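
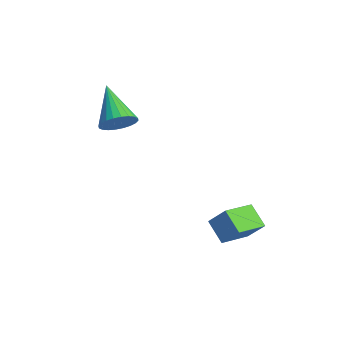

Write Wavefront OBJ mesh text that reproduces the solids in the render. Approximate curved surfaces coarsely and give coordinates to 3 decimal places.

v -3.173 0.019 2.526
v -2.785 -0.319 3.057
v -4.667 0.141 3.694
v -2.722 -0.043 3.109
v -2.728 0.244 3.072
v -2.801 0.496 2.952
v -2.931 0.675 2.767
v -3.098 0.755 2.545
v -3.277 0.722 2.32
v -3.439 0.583 2.127
v -3.562 0.357 1.994
v -3.625 0.08 1.943
v -3.619 -0.206 1.98
v -3.546 -0.458 2.1
v -3.416 -0.637 2.285
v -3.249 -0.717 2.506
v -3.07 -0.684 2.731
v -2.907 -0.545 2.924
v 0.72 2.346 -2.041
v -0.099 2.188 -1.371
v 0.279 3.565 -2.293
v -0.54 3.407 -1.622
v 1.32 2.733 -1.218
v 0.501 2.575 -0.547
v 0.879 3.952 -1.469
v 0.06 3.794 -0.799
f 2 1 4
f 2 4 3
f 4 1 5
f 4 5 3
f 5 1 6
f 5 6 3
f 6 1 7
f 6 7 3
f 7 1 8
f 7 8 3
f 8 1 9
f 8 9 3
f 9 1 10
f 9 10 3
f 10 1 11
f 10 11 3
f 11 1 12
f 11 12 3
f 12 1 13
f 12 13 3
f 13 1 14
f 13 14 3
f 14 1 15
f 14 15 3
f 15 1 16
f 15 16 3
f 16 1 17
f 16 17 3
f 17 1 18
f 17 18 3
f 18 1 2
f 18 2 3
f 20 22 19
f 23 20 19
f 19 22 21
f 21 23 19
f 20 26 22
f 24 20 23
f 24 26 20
f 22 26 21
f 25 23 21
f 21 26 25
f 25 24 23
f 26 24 25



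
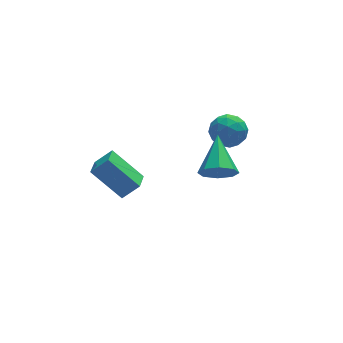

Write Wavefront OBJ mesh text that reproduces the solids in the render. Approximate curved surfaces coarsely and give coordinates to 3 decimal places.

v 1.248 0.429 0.815
v 1.774 0.515 0.377
v 1.652 1.771 1.565
v 1.329 0.744 0.207
v 0.837 0.788 0.393
v 0.586 0.622 0.826
v 0.722 0.342 1.253
v 1.167 0.113 1.423
v 1.659 0.069 1.237
v 1.91 0.236 0.804
v 1.671 2.817 0.777
v 2.195 3.149 0.422
v 2.445 2.091 1.238
v 2.969 2.423 0.883
v 2.632 2.756 1.418
v 2.155 3.206 1.134
v 2.485 2.034 0.526
v 2.008 2.484 0.242
v 2.699 2.666 0.267
v 2.789 3.112 0.818
v 1.851 2.128 0.842
v 1.941 2.574 1.393
v 1.866 3.047 0.559
v 2.774 2.193 1.101
v 2.577 2.389 1.416
v 2.885 2.584 1.207
v 1.841 3.08 0.977
v 2.15 3.275 0.769
v 2.406 3.044 1.354
v 2.49 1.965 0.891
v 2.799 2.16 0.683
v 1.755 2.656 0.453
v 2.063 2.851 0.244
v 2.234 2.196 0.306
v 2.469 2.958 0.259
v 2.924 2.531 0.53
v 2.64 2.303 0.321
v 2.359 2.567 0.153
v 2.523 3.22 0.583
v 2.977 2.793 0.854
v 2.78 2.989 1.169
v 2.499 3.253 1.001
v 2.818 2.936 0.492
v 1.663 2.447 0.806
v 2.117 2.02 1.077
v 2.141 1.987 0.659
v 1.86 2.251 0.491
v 1.716 2.709 1.13
v 2.171 2.282 1.401
v 2.281 2.673 1.507
v 2 2.937 1.339
v 1.822 2.304 1.168
v -2.634 2.269 0.255
v -2.04 2.162 0.84
v -2.3 2.976 0.045
v -1.706 2.87 0.63
v -1.754 1.55 -0.77
v -1.16 1.444 -0.185
v -1.42 2.258 -0.98
v -0.826 2.151 -0.395
f 2 1 4
f 2 4 3
f 4 1 5
f 4 5 3
f 5 1 6
f 5 6 3
f 6 1 7
f 6 7 3
f 7 1 8
f 7 8 3
f 8 1 9
f 8 9 3
f 9 1 10
f 9 10 3
f 10 1 2
f 10 2 3
f 11 48 27
f 48 22 51
f 27 51 16
f 48 51 27
f 11 27 23
f 27 16 28
f 23 28 12
f 27 28 23
f 11 23 32
f 23 12 33
f 32 33 18
f 23 33 32
f 11 32 44
f 32 18 47
f 44 47 21
f 32 47 44
f 11 44 48
f 44 21 52
f 48 52 22
f 44 52 48
f 12 28 39
f 28 16 42
f 39 42 20
f 28 42 39
f 16 51 29
f 51 22 50
f 29 50 15
f 51 50 29
f 22 52 49
f 52 21 45
f 49 45 13
f 52 45 49
f 21 47 46
f 47 18 34
f 46 34 17
f 47 34 46
f 18 33 38
f 33 12 35
f 38 35 19
f 33 35 38
f 14 40 26
f 40 20 41
f 26 41 15
f 40 41 26
f 14 26 24
f 26 15 25
f 24 25 13
f 26 25 24
f 14 24 31
f 24 13 30
f 31 30 17
f 24 30 31
f 14 31 36
f 31 17 37
f 36 37 19
f 31 37 36
f 14 36 40
f 36 19 43
f 40 43 20
f 36 43 40
f 15 41 29
f 41 20 42
f 29 42 16
f 41 42 29
f 13 25 49
f 25 15 50
f 49 50 22
f 25 50 49
f 17 30 46
f 30 13 45
f 46 45 21
f 30 45 46
f 19 37 38
f 37 17 34
f 38 34 18
f 37 34 38
f 20 43 39
f 43 19 35
f 39 35 12
f 43 35 39
f 54 56 53
f 57 54 53
f 53 56 55
f 55 57 53
f 54 60 56
f 58 54 57
f 58 60 54
f 56 60 55
f 59 57 55
f 55 60 59
f 59 58 57
f 60 58 59



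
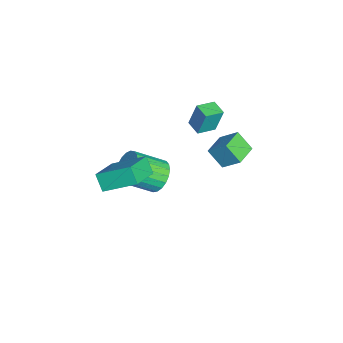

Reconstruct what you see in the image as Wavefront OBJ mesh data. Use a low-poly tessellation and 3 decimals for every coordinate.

v 2.584 -4.291 1.993
v 2.863 -2.635 2.924
v 1.07 -3.58 1.181
v 1.348 -1.924 2.112
v 3.152 -3.956 1.228
v 3.43 -2.3 2.159
v 1.637 -3.245 0.416
v 1.916 -1.589 1.347
v -1.921 -1.367 -3.251
v -1.186 -1.655 -3.817
v -0.965 -3.26 -2.714
v -1.699 -2.973 -2.149
v -0.996 -1.436 -3.536
v -0.775 -3.041 -2.434
v -0.965 -1.205 -3.207
v -0.744 -2.81 -2.104
v -1.1 -1.003 -2.885
v -0.879 -2.608 -1.782
v -1.376 -0.863 -2.627
v -1.155 -2.468 -1.524
v -1.747 -0.811 -2.476
v -1.526 -2.416 -1.373
v -2.147 -0.855 -2.46
v -1.926 -2.46 -1.357
v -2.509 -0.987 -2.58
v -2.288 -2.592 -1.477
v -2.768 -1.186 -2.817
v -2.547 -2.791 -1.714
v -2.881 -1.415 -3.129
v -2.66 -3.02 -2.026
v -2.828 -1.637 -3.461
v -2.607 -3.242 -2.359
v -2.618 -1.812 -3.758
v -2.397 -3.417 -2.655
v -2.288 -1.91 -3.967
v -2.067 -3.515 -2.864
v -1.893 -1.914 -4.052
v -1.672 -3.519 -2.949
v -1.504 -1.824 -3.999
v -1.283 -3.429 -2.896
v -0.605 0.097 2.747
v -0.639 0.485 4.101
v -1.163 0.959 2.485
v -1.197 1.347 3.84
v 0.117 0.533 2.64
v 0.083 0.921 3.995
v -0.441 1.395 2.379
v -0.475 1.783 3.733
v -1.567 1.07 -0.655
v -1.137 1.942 0.252
v -2.695 1.693 -0.719
v -2.265 2.565 0.187
v -1.115 1.795 -1.567
v -0.685 2.667 -0.661
v -2.243 2.418 -1.632
v -1.813 3.29 -0.725
f 2 4 1
f 5 2 1
f 1 4 3
f 3 5 1
f 2 8 4
f 6 2 5
f 6 8 2
f 4 8 3
f 7 5 3
f 3 8 7
f 7 6 5
f 8 6 7
f 10 9 13
f 10 13 11
f 11 13 14
f 11 14 12
f 13 9 15
f 13 15 14
f 14 15 16
f 14 16 12
f 15 9 17
f 15 17 16
f 16 17 18
f 16 18 12
f 17 9 19
f 17 19 18
f 18 19 20
f 18 20 12
f 19 9 21
f 19 21 20
f 20 21 22
f 20 22 12
f 21 9 23
f 21 23 22
f 22 23 24
f 22 24 12
f 23 9 25
f 23 25 24
f 24 25 26
f 24 26 12
f 25 9 27
f 25 27 26
f 26 27 28
f 26 28 12
f 27 9 29
f 27 29 28
f 28 29 30
f 28 30 12
f 29 9 31
f 29 31 30
f 30 31 32
f 30 32 12
f 31 9 33
f 31 33 32
f 32 33 34
f 32 34 12
f 33 9 35
f 33 35 34
f 34 35 36
f 34 36 12
f 35 9 37
f 35 37 36
f 36 37 38
f 36 38 12
f 37 9 39
f 37 39 38
f 38 39 40
f 38 40 12
f 39 9 10
f 39 10 40
f 40 10 11
f 40 11 12
f 42 44 41
f 45 42 41
f 41 44 43
f 43 45 41
f 42 48 44
f 46 42 45
f 46 48 42
f 44 48 43
f 47 45 43
f 43 48 47
f 47 46 45
f 48 46 47
f 50 52 49
f 53 50 49
f 49 52 51
f 51 53 49
f 50 56 52
f 54 50 53
f 54 56 50
f 52 56 51
f 55 53 51
f 51 56 55
f 55 54 53
f 56 54 55



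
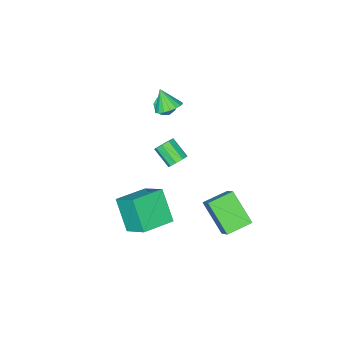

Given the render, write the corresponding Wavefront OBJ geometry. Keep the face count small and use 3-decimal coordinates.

v -1.549 -3.905 -0.123
v -1.103 -3.691 -0.544
v -1.271 -3.095 0.583
v -1.492 -3.491 -0.621
v -1.908 -3.484 -0.464
v -2.156 -3.675 -0.148
v -2.12 -3.973 0.18
v -1.817 -4.239 0.366
v -1.388 -4.349 0.323
v -1.035 -4.251 0.072
v -0.922 -3.991 -0.271
v -0.153 -2.035 1.831
v 0.59 -2.24 1.711
v -0.187 -2.765 2.869
v 0.619 -1.957 1.911
v 0.495 -1.69 2.094
v 0.243 -1.491 2.226
v -0.088 -1.4 2.279
v -0.432 -1.435 2.244
v -0.72 -1.588 2.126
v -0.896 -1.83 1.95
v -0.925 -2.113 1.751
v -0.801 -2.38 1.567
v -0.549 -2.579 1.436
v -0.218 -2.67 1.382
v 0.126 -2.635 1.418
v 0.414 -2.482 1.535
v -0.706 -1.926 -3.082
v -0.298 -1.628 -2.722
v -0.247 -2.696 -1.897
v -0.654 -2.994 -2.258
v -0.693 -1.547 -2.592
v -0.642 -2.615 -1.767
v -1.094 -1.643 -2.691
v -1.043 -2.71 -1.867
v -1.313 -1.871 -2.974
v -1.262 -2.939 -2.149
v -1.248 -2.125 -3.307
v -1.197 -3.193 -2.482
v -0.929 -2.286 -3.535
v -0.878 -3.354 -2.71
v -0.505 -2.279 -3.551
v -0.454 -3.346 -2.727
v -0.175 -2.106 -3.348
v -0.124 -3.174 -2.524
v -0.093 -1.849 -3.021
v -0.042 -2.917 -2.196
v -0.703 3.326 -4.372
v -0.779 1.79 -2.927
v -0.203 4.267 -3.345
v -0.279 2.731 -1.9
v 0.679 2.949 -4.7
v 0.603 1.413 -3.255
v 1.179 3.89 -3.673
v 1.103 2.354 -2.228
v 2.28 -1.178 -2.876
v 2.295 0.183 -1.874
v 2.586 0.016 -4.502
v 2.601 1.377 -3.499
v 4.119 -1.357 -2.661
v 4.134 0.004 -1.658
v 4.425 -0.163 -4.286
v 4.44 1.198 -3.284
f 2 1 4
f 2 4 3
f 4 1 5
f 4 5 3
f 5 1 6
f 5 6 3
f 6 1 7
f 6 7 3
f 7 1 8
f 7 8 3
f 8 1 9
f 8 9 3
f 9 1 10
f 9 10 3
f 10 1 11
f 10 11 3
f 11 1 2
f 11 2 3
f 13 12 15
f 13 15 14
f 15 12 16
f 15 16 14
f 16 12 17
f 16 17 14
f 17 12 18
f 17 18 14
f 18 12 19
f 18 19 14
f 19 12 20
f 19 20 14
f 20 12 21
f 20 21 14
f 21 12 22
f 21 22 14
f 22 12 23
f 22 23 14
f 23 12 24
f 23 24 14
f 24 12 25
f 24 25 14
f 25 12 26
f 25 26 14
f 26 12 27
f 26 27 14
f 27 12 13
f 27 13 14
f 29 28 32
f 29 32 30
f 30 32 33
f 30 33 31
f 32 28 34
f 32 34 33
f 33 34 35
f 33 35 31
f 34 28 36
f 34 36 35
f 35 36 37
f 35 37 31
f 36 28 38
f 36 38 37
f 37 38 39
f 37 39 31
f 38 28 40
f 38 40 39
f 39 40 41
f 39 41 31
f 40 28 42
f 40 42 41
f 41 42 43
f 41 43 31
f 42 28 44
f 42 44 43
f 43 44 45
f 43 45 31
f 44 28 46
f 44 46 45
f 45 46 47
f 45 47 31
f 46 28 29
f 46 29 47
f 47 29 30
f 47 30 31
f 49 51 48
f 52 49 48
f 48 51 50
f 50 52 48
f 49 55 51
f 53 49 52
f 53 55 49
f 51 55 50
f 54 52 50
f 50 55 54
f 54 53 52
f 55 53 54
f 57 59 56
f 60 57 56
f 56 59 58
f 58 60 56
f 57 63 59
f 61 57 60
f 61 63 57
f 59 63 58
f 62 60 58
f 58 63 62
f 62 61 60
f 63 61 62



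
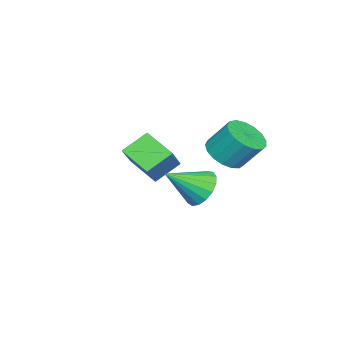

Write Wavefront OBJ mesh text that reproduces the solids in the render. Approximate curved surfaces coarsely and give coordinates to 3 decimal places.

v 2.839 0.195 2.04
v 3.492 0.066 1.294
v 3.881 -1.015 3.16
v 3.667 0.441 1.536
v 3.652 0.758 1.893
v 3.452 0.947 2.284
v 3.11 0.964 2.62
v 2.707 0.805 2.822
v 2.334 0.505 2.846
v 2.077 0.135 2.685
v 1.994 -0.221 2.376
v 2.105 -0.482 1.991
v 2.384 -0.588 1.617
v 2.768 -0.514 1.339
v 3.167 -0.278 1.223
v -2.231 -0.853 1.569
v -1.476 -0.222 1.15
v -1.573 0.785 2.492
v -2.329 0.153 2.911
v -1.913 -0.025 0.971
v -2.01 0.981 2.313
v -2.423 -0.018 0.929
v -2.521 0.989 2.27
v -2.89 -0.202 1.033
v -2.987 0.804 2.375
v -3.205 -0.535 1.26
v -3.303 0.471 2.602
v -3.298 -0.942 1.558
v -3.395 0.065 2.9
v -3.146 -1.328 1.859
v -3.243 -0.321 3.2
v -2.784 -1.605 2.093
v -2.882 -0.598 3.434
v -2.296 -1.71 2.207
v -2.394 -0.703 3.549
v -1.793 -1.619 2.175
v -1.891 -0.612 3.517
v -1.391 -1.352 2.004
v -1.488 -0.346 3.346
v -1.181 -0.971 1.734
v -1.278 0.035 3.076
v -1.211 -0.563 1.426
v -1.309 0.443 2.768
v -2.109 -2.947 0.554
v -2.651 -4.429 1.311
v -0.824 -2.758 1.843
v -1.366 -4.239 2.601
v -1.134 -3.741 -0.301
v -1.676 -5.222 0.457
v 0.151 -3.551 0.989
v -0.391 -5.033 1.746
f 2 1 4
f 2 4 3
f 4 1 5
f 4 5 3
f 5 1 6
f 5 6 3
f 6 1 7
f 6 7 3
f 7 1 8
f 7 8 3
f 8 1 9
f 8 9 3
f 9 1 10
f 9 10 3
f 10 1 11
f 10 11 3
f 11 1 12
f 11 12 3
f 12 1 13
f 12 13 3
f 13 1 14
f 13 14 3
f 14 1 15
f 14 15 3
f 15 1 2
f 15 2 3
f 17 16 20
f 17 20 18
f 18 20 21
f 18 21 19
f 20 16 22
f 20 22 21
f 21 22 23
f 21 23 19
f 22 16 24
f 22 24 23
f 23 24 25
f 23 25 19
f 24 16 26
f 24 26 25
f 25 26 27
f 25 27 19
f 26 16 28
f 26 28 27
f 27 28 29
f 27 29 19
f 28 16 30
f 28 30 29
f 29 30 31
f 29 31 19
f 30 16 32
f 30 32 31
f 31 32 33
f 31 33 19
f 32 16 34
f 32 34 33
f 33 34 35
f 33 35 19
f 34 16 36
f 34 36 35
f 35 36 37
f 35 37 19
f 36 16 38
f 36 38 37
f 37 38 39
f 37 39 19
f 38 16 40
f 38 40 39
f 39 40 41
f 39 41 19
f 40 16 42
f 40 42 41
f 41 42 43
f 41 43 19
f 42 16 17
f 42 17 43
f 43 17 18
f 43 18 19
f 45 47 44
f 48 45 44
f 44 47 46
f 46 48 44
f 45 51 47
f 49 45 48
f 49 51 45
f 47 51 46
f 50 48 46
f 46 51 50
f 50 49 48
f 51 49 50



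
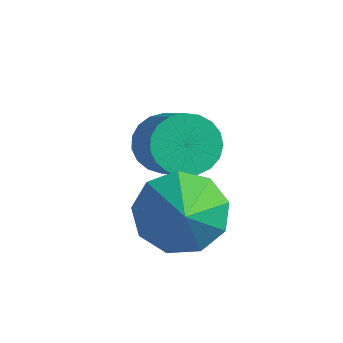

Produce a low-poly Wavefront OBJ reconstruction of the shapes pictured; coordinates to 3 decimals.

v 1.61 0.06 -2.687
v 2.268 0.901 -2.528
v 2.47 -0.8 -1.693
v 1.716 0.916 -2.037
v 1.115 0.531 -1.85
v 0.745 -0.075 -2.054
v 0.78 -0.618 -2.554
v 1.203 -0.844 -3.116
v 1.817 -0.647 -3.477
v 2.334 -0.119 -3.468
v 2.512 0.492 -3.093
v -0.581 2.092 -2.901
v -0.297 1.601 -3.521
v 0.965 0.838 -2.339
v 0.681 1.328 -1.719
v -0.095 1.884 -3.554
v 1.167 1.121 -2.372
v 0.023 2.203 -3.474
v 1.285 1.44 -2.292
v 0.037 2.502 -3.295
v 1.299 1.739 -2.113
v -0.057 2.731 -3.048
v 1.205 1.968 -1.866
v -0.241 2.849 -2.776
v 1.021 2.086 -1.593
v -0.483 2.836 -2.525
v 0.779 2.073 -1.343
v -0.743 2.694 -2.339
v 0.519 1.931 -1.157
v -0.975 2.448 -2.25
v 0.287 1.685 -1.068
v -1.138 2.141 -2.274
v 0.124 1.378 -1.092
v -1.205 1.825 -2.407
v 0.056 1.062 -1.225
v -1.165 1.554 -2.625
v 0.097 0.791 -1.442
v -1.023 1.377 -2.89
v 0.239 0.614 -1.708
v -0.805 1.324 -3.158
v 0.457 0.561 -1.975
v -0.548 1.403 -3.381
v 0.714 0.64 -2.199
f 2 1 4
f 2 4 3
f 4 1 5
f 4 5 3
f 5 1 6
f 5 6 3
f 6 1 7
f 6 7 3
f 7 1 8
f 7 8 3
f 8 1 9
f 8 9 3
f 9 1 10
f 9 10 3
f 10 1 11
f 10 11 3
f 11 1 2
f 11 2 3
f 13 12 16
f 13 16 14
f 14 16 17
f 14 17 15
f 16 12 18
f 16 18 17
f 17 18 19
f 17 19 15
f 18 12 20
f 18 20 19
f 19 20 21
f 19 21 15
f 20 12 22
f 20 22 21
f 21 22 23
f 21 23 15
f 22 12 24
f 22 24 23
f 23 24 25
f 23 25 15
f 24 12 26
f 24 26 25
f 25 26 27
f 25 27 15
f 26 12 28
f 26 28 27
f 27 28 29
f 27 29 15
f 28 12 30
f 28 30 29
f 29 30 31
f 29 31 15
f 30 12 32
f 30 32 31
f 31 32 33
f 31 33 15
f 32 12 34
f 32 34 33
f 33 34 35
f 33 35 15
f 34 12 36
f 34 36 35
f 35 36 37
f 35 37 15
f 36 12 38
f 36 38 37
f 37 38 39
f 37 39 15
f 38 12 40
f 38 40 39
f 39 40 41
f 39 41 15
f 40 12 42
f 40 42 41
f 41 42 43
f 41 43 15
f 42 12 13
f 42 13 43
f 43 13 14
f 43 14 15



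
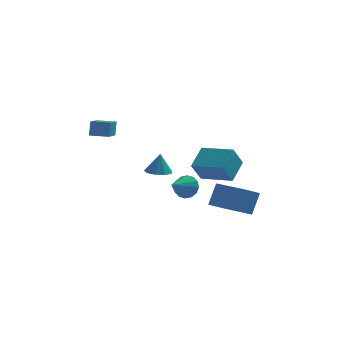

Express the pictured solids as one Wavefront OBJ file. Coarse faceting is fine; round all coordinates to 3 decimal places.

v -0.878 0.74 -1.019
v -0.474 0.062 -0.976
v -0.782 0.88 0.279
v -0.134 0.476 -1.046
v -0.142 1.014 -1.103
v -0.494 1.423 -1.122
v -1.026 1.512 -1.092
v -1.489 1.24 -1.029
v -1.666 0.734 -0.961
v -1.474 0.231 -0.92
v -1.003 -0.035 -0.927
v 3.441 -1.427 -2.961
v 3.847 -0.802 -1.614
v 1.887 0.029 -3.17
v 2.293 0.655 -1.822
v 4.267 -0.635 -3.578
v 4.673 -0.009 -2.23
v 2.713 0.822 -3.786
v 3.119 1.447 -2.439
v 2.739 -3.001 0.856
v 3.249 -1.784 1.726
v 1.032 -2.11 0.614
v 1.543 -0.894 1.484
v 3.237 -2.366 -0.324
v 3.748 -1.15 0.546
v 1.531 -1.476 -0.566
v 2.041 -0.259 0.304
v 0.663 0.38 -1.998
v 1.053 0.5 -1.298
v -0.083 -0.78 -1.382
v 0.707 0.736 -1.272
v 0.35 0.877 -1.44
v 0.077 0.884 -1.758
v -0.04 0.757 -2.14
v 0.032 0.528 -2.484
v 0.273 0.259 -2.697
v 0.619 0.023 -2.724
v 0.976 -0.118 -2.555
v 1.25 -0.125 -2.237
v 1.366 0.003 -1.855
v 1.294 0.232 -1.512
v -4.346 -2.29 2.818
v -4.286 -2.001 3.721
v -4.199 -0.326 2.179
v -4.139 -0.037 3.082
v -3.281 -2.383 2.778
v -3.221 -2.094 3.681
v -3.134 -0.419 2.139
v -3.074 -0.13 3.042
f 2 1 4
f 2 4 3
f 4 1 5
f 4 5 3
f 5 1 6
f 5 6 3
f 6 1 7
f 6 7 3
f 7 1 8
f 7 8 3
f 8 1 9
f 8 9 3
f 9 1 10
f 9 10 3
f 10 1 11
f 10 11 3
f 11 1 2
f 11 2 3
f 13 15 12
f 16 13 12
f 12 15 14
f 14 16 12
f 13 19 15
f 17 13 16
f 17 19 13
f 15 19 14
f 18 16 14
f 14 19 18
f 18 17 16
f 19 17 18
f 21 23 20
f 24 21 20
f 20 23 22
f 22 24 20
f 21 27 23
f 25 21 24
f 25 27 21
f 23 27 22
f 26 24 22
f 22 27 26
f 26 25 24
f 27 25 26
f 29 28 31
f 29 31 30
f 31 28 32
f 31 32 30
f 32 28 33
f 32 33 30
f 33 28 34
f 33 34 30
f 34 28 35
f 34 35 30
f 35 28 36
f 35 36 30
f 36 28 37
f 36 37 30
f 37 28 38
f 37 38 30
f 38 28 39
f 38 39 30
f 39 28 40
f 39 40 30
f 40 28 41
f 40 41 30
f 41 28 29
f 41 29 30
f 43 45 42
f 46 43 42
f 42 45 44
f 44 46 42
f 43 49 45
f 47 43 46
f 47 49 43
f 45 49 44
f 48 46 44
f 44 49 48
f 48 47 46
f 49 47 48



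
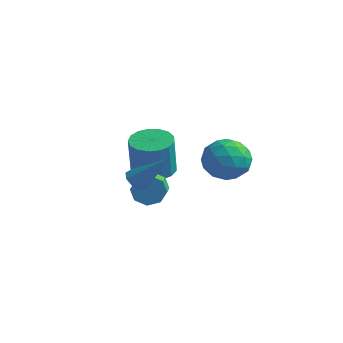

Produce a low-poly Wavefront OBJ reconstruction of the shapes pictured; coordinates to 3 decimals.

v 0.353 -0.955 -2.622
v 0.95 -0.933 -3.184
v 1.524 -2.103 -2.619
v 0.927 -2.125 -2.058
v 1.096 -0.611 -2.665
v 1.67 -1.781 -2.1
v 0.807 -0.491 -2.121
v 1.381 -1.661 -1.557
v 0.252 -0.642 -1.871
v 0.825 -1.812 -1.307
v -0.244 -0.977 -2.061
v 0.33 -2.147 -1.496
v -0.39 -1.299 -2.58
v 0.184 -2.469 -2.015
v -0.101 -1.419 -3.123
v 0.473 -2.589 -2.559
v 0.455 -1.268 -3.373
v 1.028 -2.438 -2.809
v -1.532 2.471 -3.892
v -0.679 1.798 -3.984
v -0.655 1.537 -1.861
v -1.508 2.209 -1.768
v -0.462 2.269 -3.929
v -0.437 2.007 -1.805
v -0.489 2.786 -3.865
v -0.465 2.524 -1.741
v -0.755 3.231 -3.807
v -0.731 2.969 -1.683
v -1.2 3.501 -3.769
v -1.175 3.24 -1.645
v -1.72 3.536 -3.759
v -1.696 3.275 -1.635
v -2.197 3.327 -3.779
v -2.173 3.065 -1.655
v -2.522 2.921 -3.825
v -2.498 2.66 -1.701
v -2.621 2.412 -3.887
v -2.596 2.151 -1.763
v -2.469 1.917 -3.949
v -2.445 1.656 -1.826
v -2.103 1.549 -3.999
v -2.079 1.287 -1.875
v -1.607 1.391 -4.024
v -1.582 1.13 -1.9
v -1.093 1.481 -4.019
v -1.068 1.22 -1.895
v 4.313 0.318 -1.042
v 4.883 -0.385 -0.256
v 2.637 -0.015 -0.124
v 3.207 -0.718 0.662
v 3.402 0.465 0.664
v 4.438 0.671 0.096
v 3.082 -1.071 -0.476
v 4.118 -0.865 -1.044
v 4.122 -1.243 0.093
v 4.32 -0.294 0.798
v 3.2 -0.106 -1.178
v 3.398 0.843 -0.473
v 4.745 -0.004 -0.73
v 2.775 -0.396 0.35
v 2.89 0.3 0.351
v 3.225 -0.113 0.813
v 4.483 0.616 -0.523
v 4.819 0.203 -0.061
v 3.948 0.703 0.48
v 2.701 -0.603 -0.319
v 3.037 -1.016 0.143
v 4.295 -0.287 -1.193
v 4.63 -0.7 -0.731
v 3.572 -1.103 -0.86
v 4.633 -0.922 -0.062
v 3.648 -1.117 0.477
v 3.575 -1.325 -0.192
v 4.183 -1.204 -0.526
v 4.749 -0.364 0.352
v 3.765 -0.56 0.892
v 3.879 0.136 0.893
v 4.488 0.256 0.559
v 4.302 -0.868 0.557
v 3.755 0.16 -1.272
v 2.771 -0.036 -0.732
v 3.032 -0.656 -0.939
v 3.641 -0.536 -1.273
v 3.872 0.717 -0.857
v 2.887 0.522 -0.318
v 3.337 0.804 0.146
v 3.945 0.925 -0.188
v 3.218 0.468 -0.937
v 0.874 -3.027 -0.897
v 1.372 -3.064 -1.314
v 2.226 -2.593 0.677
v 1.218 -2.647 -1.297
v 0.904 -2.408 -1.093
v 0.575 -2.458 -0.798
v 0.387 -2.775 -0.549
v 0.427 -3.21 -0.463
v 0.676 -3.559 -0.58
v 1.018 -3.659 -0.846
v 1.293 -3.464 -1.136
f 2 1 5
f 2 5 3
f 3 5 6
f 3 6 4
f 5 1 7
f 5 7 6
f 6 7 8
f 6 8 4
f 7 1 9
f 7 9 8
f 8 9 10
f 8 10 4
f 9 1 11
f 9 11 10
f 10 11 12
f 10 12 4
f 11 1 13
f 11 13 12
f 12 13 14
f 12 14 4
f 13 1 15
f 13 15 14
f 14 15 16
f 14 16 4
f 15 1 17
f 15 17 16
f 16 17 18
f 16 18 4
f 17 1 2
f 17 2 18
f 18 2 3
f 18 3 4
f 20 19 23
f 20 23 21
f 21 23 24
f 21 24 22
f 23 19 25
f 23 25 24
f 24 25 26
f 24 26 22
f 25 19 27
f 25 27 26
f 26 27 28
f 26 28 22
f 27 19 29
f 27 29 28
f 28 29 30
f 28 30 22
f 29 19 31
f 29 31 30
f 30 31 32
f 30 32 22
f 31 19 33
f 31 33 32
f 32 33 34
f 32 34 22
f 33 19 35
f 33 35 34
f 34 35 36
f 34 36 22
f 35 19 37
f 35 37 36
f 36 37 38
f 36 38 22
f 37 19 39
f 37 39 38
f 38 39 40
f 38 40 22
f 39 19 41
f 39 41 40
f 40 41 42
f 40 42 22
f 41 19 43
f 41 43 42
f 42 43 44
f 42 44 22
f 43 19 45
f 43 45 44
f 44 45 46
f 44 46 22
f 45 19 20
f 45 20 46
f 46 20 21
f 46 21 22
f 47 84 63
f 84 58 87
f 63 87 52
f 84 87 63
f 47 63 59
f 63 52 64
f 59 64 48
f 63 64 59
f 47 59 68
f 59 48 69
f 68 69 54
f 59 69 68
f 47 68 80
f 68 54 83
f 80 83 57
f 68 83 80
f 47 80 84
f 80 57 88
f 84 88 58
f 80 88 84
f 48 64 75
f 64 52 78
f 75 78 56
f 64 78 75
f 52 87 65
f 87 58 86
f 65 86 51
f 87 86 65
f 58 88 85
f 88 57 81
f 85 81 49
f 88 81 85
f 57 83 82
f 83 54 70
f 82 70 53
f 83 70 82
f 54 69 74
f 69 48 71
f 74 71 55
f 69 71 74
f 50 76 62
f 76 56 77
f 62 77 51
f 76 77 62
f 50 62 60
f 62 51 61
f 60 61 49
f 62 61 60
f 50 60 67
f 60 49 66
f 67 66 53
f 60 66 67
f 50 67 72
f 67 53 73
f 72 73 55
f 67 73 72
f 50 72 76
f 72 55 79
f 76 79 56
f 72 79 76
f 51 77 65
f 77 56 78
f 65 78 52
f 77 78 65
f 49 61 85
f 61 51 86
f 85 86 58
f 61 86 85
f 53 66 82
f 66 49 81
f 82 81 57
f 66 81 82
f 55 73 74
f 73 53 70
f 74 70 54
f 73 70 74
f 56 79 75
f 79 55 71
f 75 71 48
f 79 71 75
f 90 89 92
f 90 92 91
f 92 89 93
f 92 93 91
f 93 89 94
f 93 94 91
f 94 89 95
f 94 95 91
f 95 89 96
f 95 96 91
f 96 89 97
f 96 97 91
f 97 89 98
f 97 98 91
f 98 89 99
f 98 99 91
f 99 89 90
f 99 90 91



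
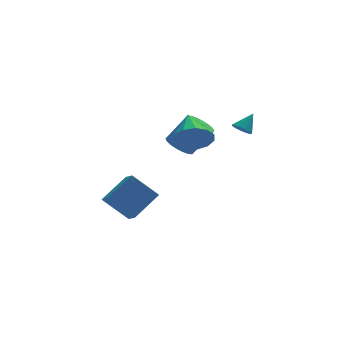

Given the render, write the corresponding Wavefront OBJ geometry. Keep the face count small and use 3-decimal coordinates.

v 2.239 -0.404 2.981
v 2.678 -0.445 2.636
v 2.921 0.004 3.799
v 2.558 -0.157 2.592
v 2.336 0.053 2.672
v 2.084 0.118 2.85
v 1.881 0.017 3.07
v 1.792 -0.217 3.261
v 1.844 -0.511 3.363
v 2.023 -0.771 3.344
v 2.27 -0.914 3.21
v 2.507 -0.895 3.003
v 2.659 -0.721 2.789
v -0.079 0.087 2.347
v 0.521 -0.395 3.133
v 0.119 1.813 3.253
v 0.92 -0.211 2.696
v 1.002 0.067 2.148
v 0.741 0.351 1.663
v 0.219 0.551 1.396
v -0.398 0.604 1.43
v -0.913 0.493 1.756
v -1.164 0.252 2.269
v -1.07 -0.041 2.807
v -0.662 -0.293 3.199
v -0.069 -0.425 3.321
v -3.713 3 -2.713
v -2.272 3.79 -1.644
v -3.822 3.938 -3.259
v -2.381 4.727 -2.19
v -2.459 2.413 -3.97
v -1.018 3.202 -2.901
v -2.568 3.35 -4.516
v -1.127 4.14 -3.447
v 0.213 3.844 0.169
v 0.734 3.297 -0.243
v 1.788 3.169 1.26
v 1.267 3.716 1.671
v 0.888 3.638 -0.322
v 1.942 3.51 1.18
v 0.909 4.019 -0.305
v 1.963 3.892 1.198
v 0.792 4.366 -0.193
v 1.846 4.239 1.309
v 0.56 4.61 -0.01
v 1.614 4.482 1.493
v 0.26 4.701 0.208
v 1.314 4.574 1.711
v -0.05 4.623 0.419
v 1.004 4.496 1.922
v -0.308 4.391 0.58
v 0.746 4.263 2.083
v -0.462 4.05 0.66
v 0.592 3.922 2.162
v -0.483 3.668 0.642
v 0.571 3.541 2.145
v -0.366 3.321 0.531
v 0.688 3.194 2.033
v -0.134 3.078 0.347
v 0.92 2.95 1.85
v 0.166 2.986 0.129
v 1.22 2.859 1.632
v 0.476 3.064 -0.082
v 1.53 2.937 1.421
f 2 1 4
f 2 4 3
f 4 1 5
f 4 5 3
f 5 1 6
f 5 6 3
f 6 1 7
f 6 7 3
f 7 1 8
f 7 8 3
f 8 1 9
f 8 9 3
f 9 1 10
f 9 10 3
f 10 1 11
f 10 11 3
f 11 1 12
f 11 12 3
f 12 1 13
f 12 13 3
f 13 1 2
f 13 2 3
f 15 14 17
f 15 17 16
f 17 14 18
f 17 18 16
f 18 14 19
f 18 19 16
f 19 14 20
f 19 20 16
f 20 14 21
f 20 21 16
f 21 14 22
f 21 22 16
f 22 14 23
f 22 23 16
f 23 14 24
f 23 24 16
f 24 14 25
f 24 25 16
f 25 14 26
f 25 26 16
f 26 14 15
f 26 15 16
f 28 30 27
f 31 28 27
f 27 30 29
f 29 31 27
f 28 34 30
f 32 28 31
f 32 34 28
f 30 34 29
f 33 31 29
f 29 34 33
f 33 32 31
f 34 32 33
f 36 35 39
f 36 39 37
f 37 39 40
f 37 40 38
f 39 35 41
f 39 41 40
f 40 41 42
f 40 42 38
f 41 35 43
f 41 43 42
f 42 43 44
f 42 44 38
f 43 35 45
f 43 45 44
f 44 45 46
f 44 46 38
f 45 35 47
f 45 47 46
f 46 47 48
f 46 48 38
f 47 35 49
f 47 49 48
f 48 49 50
f 48 50 38
f 49 35 51
f 49 51 50
f 50 51 52
f 50 52 38
f 51 35 53
f 51 53 52
f 52 53 54
f 52 54 38
f 53 35 55
f 53 55 54
f 54 55 56
f 54 56 38
f 55 35 57
f 55 57 56
f 56 57 58
f 56 58 38
f 57 35 59
f 57 59 58
f 58 59 60
f 58 60 38
f 59 35 61
f 59 61 60
f 60 61 62
f 60 62 38
f 61 35 63
f 61 63 62
f 62 63 64
f 62 64 38
f 63 35 36
f 63 36 64
f 64 36 37
f 64 37 38



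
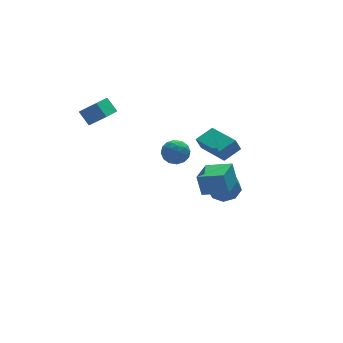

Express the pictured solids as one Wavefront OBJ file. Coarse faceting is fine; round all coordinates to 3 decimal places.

v -3.997 2.734 1.919
v -4.338 3.354 2.681
v -3.05 3.733 1.531
v -3.392 4.353 2.293
v -3.168 2.247 2.687
v -3.51 2.867 3.449
v -2.222 3.246 2.299
v -2.563 3.866 3.061
v -0.106 -3.714 -0.296
v -0.265 -3.379 0.887
v 0.932 -2.377 -0.536
v 0.773 -2.041 0.647
v 1.047 -4.539 0.093
v 0.888 -4.203 1.276
v 2.085 -3.201 -0.147
v 1.926 -2.866 1.036
v -0.219 1.027 0.726
v 0.236 1.369 0.107
v -0.016 -0.209 0.193
v 0.439 0.133 -0.426
v 0.736 0.129 0.361
v 0.61 0.892 0.691
v -0.39 0.268 -0.391
v -0.516 1.031 -0.061
v 0.13 0.9 -0.583
v 0.826 0.814 -0.119
v -0.606 0.346 0.419
v 0.09 0.26 0.883
v -0.009 1.306 0.463
v 0.229 -0.146 -0.163
v 0.404 -0.149 0.299
v 0.671 0.052 -0.065
v 0.211 1.026 0.806
v 0.478 1.227 0.443
v 0.772 0.498 0.592
v -0.258 -0.067 -0.143
v 0.009 0.134 -0.506
v -0.451 1.108 0.365
v -0.184 1.309 0.001
v -0.552 0.662 -0.292
v 0.196 1.232 -0.306
v 0.316 0.505 -0.62
v -0.172 0.584 -0.599
v -0.246 1.033 -0.405
v 0.605 1.181 -0.033
v 0.725 0.455 -0.346
v 0.899 0.452 0.116
v 0.825 0.901 0.31
v 0.543 0.905 -0.439
v -0.505 0.705 0.646
v -0.385 -0.021 0.333
v -0.605 0.259 -0.01
v -0.679 0.708 0.184
v -0.096 0.655 0.92
v 0.024 -0.072 0.606
v 0.466 0.127 0.705
v 0.392 0.576 0.899
v -0.323 0.255 0.739
v 2.099 -1.376 0.246
v 1.775 -1.388 1.009
v 1.608 0.668 0.068
v 1.283 0.656 0.832
v 3.177 -1.076 0.708
v 2.852 -1.088 1.472
v 2.685 0.968 0.531
v 2.361 0.956 1.294
v 3.269 1.164 -4.115
v 4.007 0.636 -3.965
v 3.589 0.328 -2.995
v 2.851 0.856 -3.145
v 4.09 1.291 -3.72
v 3.672 0.983 -2.751
v 3.692 1.872 -3.707
v 3.274 1.563 -2.737
v 3.046 2.038 -3.933
v 2.628 1.73 -2.963
v 2.531 1.692 -4.265
v 2.113 1.384 -3.295
v 2.448 1.037 -4.509
v 2.03 0.729 -3.54
v 2.846 0.457 -4.523
v 2.428 0.148 -3.553
v 3.492 0.29 -4.297
v 3.074 -0.018 -3.327
f 2 4 1
f 5 2 1
f 1 4 3
f 3 5 1
f 2 8 4
f 6 2 5
f 6 8 2
f 4 8 3
f 7 5 3
f 3 8 7
f 7 6 5
f 8 6 7
f 10 12 9
f 13 10 9
f 9 12 11
f 11 13 9
f 10 16 12
f 14 10 13
f 14 16 10
f 12 16 11
f 15 13 11
f 11 16 15
f 15 14 13
f 16 14 15
f 17 54 33
f 54 28 57
f 33 57 22
f 54 57 33
f 17 33 29
f 33 22 34
f 29 34 18
f 33 34 29
f 17 29 38
f 29 18 39
f 38 39 24
f 29 39 38
f 17 38 50
f 38 24 53
f 50 53 27
f 38 53 50
f 17 50 54
f 50 27 58
f 54 58 28
f 50 58 54
f 18 34 45
f 34 22 48
f 45 48 26
f 34 48 45
f 22 57 35
f 57 28 56
f 35 56 21
f 57 56 35
f 28 58 55
f 58 27 51
f 55 51 19
f 58 51 55
f 27 53 52
f 53 24 40
f 52 40 23
f 53 40 52
f 24 39 44
f 39 18 41
f 44 41 25
f 39 41 44
f 20 46 32
f 46 26 47
f 32 47 21
f 46 47 32
f 20 32 30
f 32 21 31
f 30 31 19
f 32 31 30
f 20 30 37
f 30 19 36
f 37 36 23
f 30 36 37
f 20 37 42
f 37 23 43
f 42 43 25
f 37 43 42
f 20 42 46
f 42 25 49
f 46 49 26
f 42 49 46
f 21 47 35
f 47 26 48
f 35 48 22
f 47 48 35
f 19 31 55
f 31 21 56
f 55 56 28
f 31 56 55
f 23 36 52
f 36 19 51
f 52 51 27
f 36 51 52
f 25 43 44
f 43 23 40
f 44 40 24
f 43 40 44
f 26 49 45
f 49 25 41
f 45 41 18
f 49 41 45
f 60 62 59
f 63 60 59
f 59 62 61
f 61 63 59
f 60 66 62
f 64 60 63
f 64 66 60
f 62 66 61
f 65 63 61
f 61 66 65
f 65 64 63
f 66 64 65
f 68 67 71
f 68 71 69
f 69 71 72
f 69 72 70
f 71 67 73
f 71 73 72
f 72 73 74
f 72 74 70
f 73 67 75
f 73 75 74
f 74 75 76
f 74 76 70
f 75 67 77
f 75 77 76
f 76 77 78
f 76 78 70
f 77 67 79
f 77 79 78
f 78 79 80
f 78 80 70
f 79 67 81
f 79 81 80
f 80 81 82
f 80 82 70
f 81 67 83
f 81 83 82
f 82 83 84
f 82 84 70
f 83 67 68
f 83 68 84
f 84 68 69
f 84 69 70



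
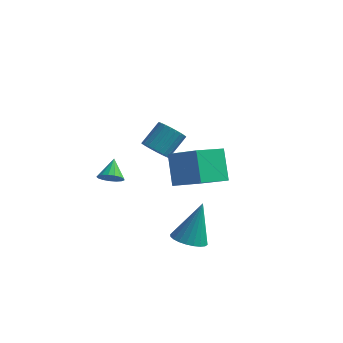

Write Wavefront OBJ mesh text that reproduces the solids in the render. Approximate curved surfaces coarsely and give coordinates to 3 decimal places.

v 1.405 -1.867 -3.051
v 2.224 -1.74 -3.237
v 1.715 -1.053 -1.129
v 2.09 -1.454 -3.337
v 1.851 -1.23 -3.393
v 1.545 -1.104 -3.397
v 1.217 -1.093 -3.348
v 0.918 -1.201 -3.254
v 0.693 -1.41 -3.129
v 0.576 -1.689 -2.993
v 0.585 -1.994 -2.864
v 0.719 -2.281 -2.765
v 0.958 -2.504 -2.709
v 1.265 -2.631 -2.705
v 1.593 -2.641 -2.753
v 1.892 -2.533 -2.847
v 2.117 -2.324 -2.972
v 2.234 -2.046 -3.109
v 0.258 -0.991 -0.431
v -0.323 -0.131 0.928
v 1.004 0.337 -0.953
v 0.424 1.197 0.406
v 1.796 -1.477 0.534
v 1.216 -0.617 1.893
v 2.543 -0.149 0.012
v 1.962 0.711 1.371
v -2.847 -0.68 -1.007
v -2.297 -0.416 -1.164
v -3.053 0.16 -0.313
v -2.492 -0.3 -1.362
v -2.768 -0.271 -1.48
v -3.062 -0.335 -1.489
v -3.307 -0.479 -1.387
v -3.447 -0.669 -1.199
v -3.449 -0.861 -0.967
v -3.313 -1.012 -0.744
v -3.07 -1.087 -0.582
v -2.776 -1.069 -0.517
v -2.499 -0.961 -0.564
v -2.301 -0.79 -0.713
v -2.228 -0.593 -0.93
v -2.426 3.278 -1.579
v -2.036 3.634 -2.139
v -1.605 4.638 -1.202
v -1.994 4.282 -0.641
v -2.304 3.768 -2.16
v -1.873 4.773 -1.223
v -2.591 3.827 -2.092
v -2.16 4.832 -1.155
v -2.852 3.803 -1.946
v -2.421 4.808 -1.008
v -3.049 3.699 -1.744
v -2.618 4.704 -0.806
v -3.15 3.531 -1.516
v -2.719 4.535 -0.579
v -3.141 3.324 -1.299
v -2.71 4.328 -0.361
v -3.024 3.11 -1.124
v -2.592 4.115 -0.186
v -2.815 2.922 -1.018
v -2.384 3.926 -0.081
v -2.547 2.787 -0.997
v -2.116 3.792 -0.06
v -2.26 2.728 -1.065
v -1.829 3.733 -0.128
v -1.999 2.752 -1.212
v -1.568 3.757 -0.274
v -1.802 2.856 -1.414
v -1.371 3.861 -0.476
v -1.701 3.025 -1.641
v -1.27 4.029 -0.704
v -1.71 3.232 -1.859
v -1.279 4.236 -0.921
v -1.828 3.445 -2.034
v -1.396 4.45 -1.096
f 2 1 4
f 2 4 3
f 4 1 5
f 4 5 3
f 5 1 6
f 5 6 3
f 6 1 7
f 6 7 3
f 7 1 8
f 7 8 3
f 8 1 9
f 8 9 3
f 9 1 10
f 9 10 3
f 10 1 11
f 10 11 3
f 11 1 12
f 11 12 3
f 12 1 13
f 12 13 3
f 13 1 14
f 13 14 3
f 14 1 15
f 14 15 3
f 15 1 16
f 15 16 3
f 16 1 17
f 16 17 3
f 17 1 18
f 17 18 3
f 18 1 2
f 18 2 3
f 20 22 19
f 23 20 19
f 19 22 21
f 21 23 19
f 20 26 22
f 24 20 23
f 24 26 20
f 22 26 21
f 25 23 21
f 21 26 25
f 25 24 23
f 26 24 25
f 28 27 30
f 28 30 29
f 30 27 31
f 30 31 29
f 31 27 32
f 31 32 29
f 32 27 33
f 32 33 29
f 33 27 34
f 33 34 29
f 34 27 35
f 34 35 29
f 35 27 36
f 35 36 29
f 36 27 37
f 36 37 29
f 37 27 38
f 37 38 29
f 38 27 39
f 38 39 29
f 39 27 40
f 39 40 29
f 40 27 41
f 40 41 29
f 41 27 28
f 41 28 29
f 43 42 46
f 43 46 44
f 44 46 47
f 44 47 45
f 46 42 48
f 46 48 47
f 47 48 49
f 47 49 45
f 48 42 50
f 48 50 49
f 49 50 51
f 49 51 45
f 50 42 52
f 50 52 51
f 51 52 53
f 51 53 45
f 52 42 54
f 52 54 53
f 53 54 55
f 53 55 45
f 54 42 56
f 54 56 55
f 55 56 57
f 55 57 45
f 56 42 58
f 56 58 57
f 57 58 59
f 57 59 45
f 58 42 60
f 58 60 59
f 59 60 61
f 59 61 45
f 60 42 62
f 60 62 61
f 61 62 63
f 61 63 45
f 62 42 64
f 62 64 63
f 63 64 65
f 63 65 45
f 64 42 66
f 64 66 65
f 65 66 67
f 65 67 45
f 66 42 68
f 66 68 67
f 67 68 69
f 67 69 45
f 68 42 70
f 68 70 69
f 69 70 71
f 69 71 45
f 70 42 72
f 70 72 71
f 71 72 73
f 71 73 45
f 72 42 74
f 72 74 73
f 73 74 75
f 73 75 45
f 74 42 43
f 74 43 75
f 75 43 44
f 75 44 45



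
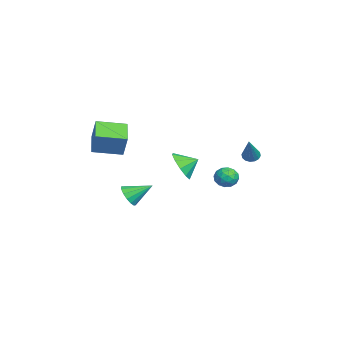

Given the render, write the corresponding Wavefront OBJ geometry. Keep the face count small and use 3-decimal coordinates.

v 0.065 -4.542 3.634
v 0.567 -4.288 4.949
v -0.091 -2.88 3.372
v 0.41 -2.626 4.687
v 1.51 -4.494 3.073
v 2.011 -4.24 4.388
v 1.353 -2.832 2.811
v 1.855 -2.578 4.126
v -1.855 -2.671 -1.605
v -1.086 -2.742 -1.497
v -1.845 -1.349 -0.815
v -1.125 -2.535 -1.842
v -1.359 -2.365 -2.123
v -1.726 -2.277 -2.266
v -2.128 -2.294 -2.231
v -2.457 -2.412 -2.029
v -2.625 -2.6 -1.713
v -2.586 -2.806 -1.368
v -2.352 -2.977 -1.087
v -1.985 -3.065 -0.945
v -1.583 -3.048 -0.979
v -1.254 -2.929 -1.181
v 0.374 3.922 2.392
v 0.746 3.85 2.051
v 1.726 3.738 3.908
v 0.739 4.111 2.089
v 0.633 4.321 2.209
v 0.458 4.425 2.377
v 0.261 4.394 2.55
v 0.094 4.236 2.68
v 0.002 3.994 2.733
v 0.009 3.733 2.694
v 0.114 3.523 2.575
v 0.289 3.419 2.406
v 0.487 3.45 2.234
v 0.654 3.608 2.104
v -1.727 2.88 -0.463
v -1.343 3.36 -0.059
v -1.257 1.98 0.159
v -0.873 2.46 0.563
v -1.605 2.426 0.631
v -1.895 2.982 0.246
v -0.705 2.358 -0.146
v -0.995 2.914 -0.531
v -0.711 3.038 0.137
v -1.267 3.079 0.617
v -1.333 2.261 -0.517
v -1.889 2.302 -0.037
v -1.576 3.199 -0.316
v -1.024 2.141 0.416
v -1.454 2.121 0.456
v -1.228 2.403 0.693
v -1.901 2.976 -0.137
v -1.675 3.259 0.101
v -1.829 2.71 0.506
v -0.925 2.081 -0.001
v -0.699 2.364 0.237
v -1.372 2.937 -0.593
v -1.146 3.219 -0.356
v -0.771 2.63 -0.406
v -0.979 3.292 0.037
v -0.703 2.763 0.403
v -0.604 2.703 -0.014
v -0.774 3.03 -0.24
v -1.306 3.316 0.319
v -1.03 2.787 0.685
v -1.46 2.767 0.725
v -1.631 3.094 0.498
v -0.934 3.127 0.434
v -1.57 2.553 -0.585
v -1.294 2.024 -0.219
v -0.969 2.246 -0.398
v -1.14 2.573 -0.625
v -1.897 2.577 -0.303
v -1.621 2.048 0.063
v -1.826 2.31 0.34
v -1.996 2.637 0.114
v -1.666 2.213 -0.334
v 1.537 0.212 2.037
v 2.195 -0.122 2.726
v 1.483 1.108 2.523
v 2.519 0.148 2.265
v 2.467 0.442 1.717
v 2.06 0.649 1.291
v 1.454 0.689 1.15
v 0.879 0.547 1.348
v 0.555 0.277 1.809
v 0.607 -0.017 2.357
v 1.014 -0.224 2.783
v 1.62 -0.264 2.924
f 2 4 1
f 5 2 1
f 1 4 3
f 3 5 1
f 2 8 4
f 6 2 5
f 6 8 2
f 4 8 3
f 7 5 3
f 3 8 7
f 7 6 5
f 8 6 7
f 10 9 12
f 10 12 11
f 12 9 13
f 12 13 11
f 13 9 14
f 13 14 11
f 14 9 15
f 14 15 11
f 15 9 16
f 15 16 11
f 16 9 17
f 16 17 11
f 17 9 18
f 17 18 11
f 18 9 19
f 18 19 11
f 19 9 20
f 19 20 11
f 20 9 21
f 20 21 11
f 21 9 22
f 21 22 11
f 22 9 10
f 22 10 11
f 24 23 26
f 24 26 25
f 26 23 27
f 26 27 25
f 27 23 28
f 27 28 25
f 28 23 29
f 28 29 25
f 29 23 30
f 29 30 25
f 30 23 31
f 30 31 25
f 31 23 32
f 31 32 25
f 32 23 33
f 32 33 25
f 33 23 34
f 33 34 25
f 34 23 35
f 34 35 25
f 35 23 36
f 35 36 25
f 36 23 24
f 36 24 25
f 37 74 53
f 74 48 77
f 53 77 42
f 74 77 53
f 37 53 49
f 53 42 54
f 49 54 38
f 53 54 49
f 37 49 58
f 49 38 59
f 58 59 44
f 49 59 58
f 37 58 70
f 58 44 73
f 70 73 47
f 58 73 70
f 37 70 74
f 70 47 78
f 74 78 48
f 70 78 74
f 38 54 65
f 54 42 68
f 65 68 46
f 54 68 65
f 42 77 55
f 77 48 76
f 55 76 41
f 77 76 55
f 48 78 75
f 78 47 71
f 75 71 39
f 78 71 75
f 47 73 72
f 73 44 60
f 72 60 43
f 73 60 72
f 44 59 64
f 59 38 61
f 64 61 45
f 59 61 64
f 40 66 52
f 66 46 67
f 52 67 41
f 66 67 52
f 40 52 50
f 52 41 51
f 50 51 39
f 52 51 50
f 40 50 57
f 50 39 56
f 57 56 43
f 50 56 57
f 40 57 62
f 57 43 63
f 62 63 45
f 57 63 62
f 40 62 66
f 62 45 69
f 66 69 46
f 62 69 66
f 41 67 55
f 67 46 68
f 55 68 42
f 67 68 55
f 39 51 75
f 51 41 76
f 75 76 48
f 51 76 75
f 43 56 72
f 56 39 71
f 72 71 47
f 56 71 72
f 45 63 64
f 63 43 60
f 64 60 44
f 63 60 64
f 46 69 65
f 69 45 61
f 65 61 38
f 69 61 65
f 80 79 82
f 80 82 81
f 82 79 83
f 82 83 81
f 83 79 84
f 83 84 81
f 84 79 85
f 84 85 81
f 85 79 86
f 85 86 81
f 86 79 87
f 86 87 81
f 87 79 88
f 87 88 81
f 88 79 89
f 88 89 81
f 89 79 90
f 89 90 81
f 90 79 80
f 90 80 81



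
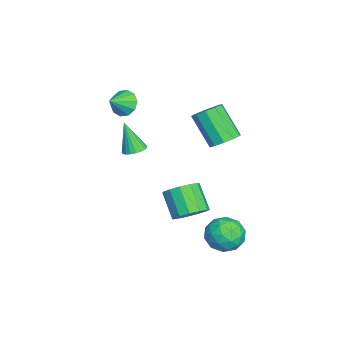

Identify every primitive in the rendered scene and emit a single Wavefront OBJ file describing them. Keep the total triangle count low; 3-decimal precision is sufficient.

v 1.119 1.547 -2.034
v 1.611 2.026 -1.377
v 0.613 1.452 -0.21
v 0.121 0.973 -0.866
v 1.225 2.355 -1.546
v 0.226 1.781 -0.379
v 0.805 2.428 -1.87
v -0.194 1.854 -0.702
v 0.485 2.221 -2.245
v -0.514 1.647 -1.078
v 0.366 1.8 -2.554
v -0.633 1.226 -1.387
v 0.487 1.299 -2.697
v -0.512 0.725 -1.53
v 0.808 0.876 -2.63
v -0.191 0.302 -1.463
v 1.229 0.666 -2.373
v 0.23 0.093 -1.206
v 1.614 0.736 -2.009
v 0.615 0.162 -0.841
v 1.843 1.064 -1.652
v 0.844 0.49 -0.485
v 1.842 1.544 -1.417
v 0.843 0.97 -0.249
v -1.057 3.026 1.852
v -0.307 3.013 2.251
v -1.173 2.042 3.848
v -1.923 2.054 3.448
v -0.555 3.456 2.386
v -1.421 2.485 3.983
v -0.995 3.734 2.316
v -1.861 2.763 3.913
v -1.458 3.742 2.07
v -2.325 2.771 3.667
v -1.769 3.476 1.74
v -2.635 2.505 3.336
v -1.807 3.038 1.452
v -2.673 2.067 3.049
v -1.559 2.595 1.317
v -2.425 1.624 2.914
v -1.119 2.317 1.387
v -1.985 1.346 2.984
v -0.655 2.309 1.633
v -1.522 1.338 3.23
v -0.345 2.575 1.964
v -1.211 1.604 3.56
v 0.977 -1.154 2.372
v 1.328 -1.669 2.284
v 0.603 -1.686 4.008
v 1.503 -1.499 2.38
v 1.587 -1.27 2.474
v 1.566 -1.02 2.55
v 1.443 -0.794 2.596
v 1.239 -0.629 2.603
v 0.99 -0.556 2.57
v 0.738 -0.585 2.503
v 0.528 -0.713 2.413
v 0.395 -0.917 2.317
v 0.363 -1.162 2.23
v 0.437 -1.406 2.167
v 0.604 -1.605 2.14
v 0.836 -1.727 2.153
v 1.092 -1.75 2.204
v 0.572 3.567 -2.706
v 1.559 3.93 -2.447
v 1.281 2.49 -3.893
v 2.268 2.853 -3.634
v 1.709 2.252 -2.927
v 1.271 2.917 -2.194
v 1.569 3.503 -4.146
v 1.131 4.168 -3.413
v 2.175 3.891 -3.337
v 2.262 3.117 -2.583
v 0.578 3.303 -3.757
v 0.665 2.529 -3.003
v 1.003 3.843 -2.472
v 1.837 2.577 -3.868
v 1.508 2.223 -3.452
v 2.088 2.437 -3.3
v 0.834 3.248 -2.324
v 1.414 3.461 -2.171
v 1.502 2.475 -2.453
v 1.426 2.959 -4.169
v 2.006 3.172 -4.016
v 0.752 3.983 -3.04
v 1.332 4.197 -2.888
v 1.338 3.945 -3.887
v 1.945 4.033 -2.843
v 2.362 3.4 -3.54
v 1.951 3.782 -3.842
v 1.694 4.173 -3.411
v 1.996 3.579 -2.4
v 2.413 2.946 -3.098
v 2.085 2.592 -2.682
v 1.827 2.984 -2.251
v 2.358 3.556 -2.923
v 0.427 3.474 -3.242
v 0.844 2.841 -3.94
v 1.013 3.436 -4.089
v 0.755 3.828 -3.658
v 0.478 3.02 -2.8
v 0.895 2.387 -3.497
v 1.146 2.247 -2.929
v 0.889 2.638 -2.498
v 0.482 2.864 -3.417
v -3.631 -2.188 2.61
v -3.02 -1.893 2.133
v -2.829 -2.812 3.25
v -3.083 -1.57 2.527
v -3.356 -1.484 2.952
v -3.734 -1.667 3.247
v -4.072 -2.049 3.299
v -4.242 -2.484 3.088
v -4.178 -2.807 2.694
v -3.905 -2.893 2.268
v -3.528 -2.71 1.973
v -3.19 -2.328 1.921
f 2 1 5
f 2 5 3
f 3 5 6
f 3 6 4
f 5 1 7
f 5 7 6
f 6 7 8
f 6 8 4
f 7 1 9
f 7 9 8
f 8 9 10
f 8 10 4
f 9 1 11
f 9 11 10
f 10 11 12
f 10 12 4
f 11 1 13
f 11 13 12
f 12 13 14
f 12 14 4
f 13 1 15
f 13 15 14
f 14 15 16
f 14 16 4
f 15 1 17
f 15 17 16
f 16 17 18
f 16 18 4
f 17 1 19
f 17 19 18
f 18 19 20
f 18 20 4
f 19 1 21
f 19 21 20
f 20 21 22
f 20 22 4
f 21 1 23
f 21 23 22
f 22 23 24
f 22 24 4
f 23 1 2
f 23 2 24
f 24 2 3
f 24 3 4
f 26 25 29
f 26 29 27
f 27 29 30
f 27 30 28
f 29 25 31
f 29 31 30
f 30 31 32
f 30 32 28
f 31 25 33
f 31 33 32
f 32 33 34
f 32 34 28
f 33 25 35
f 33 35 34
f 34 35 36
f 34 36 28
f 35 25 37
f 35 37 36
f 36 37 38
f 36 38 28
f 37 25 39
f 37 39 38
f 38 39 40
f 38 40 28
f 39 25 41
f 39 41 40
f 40 41 42
f 40 42 28
f 41 25 43
f 41 43 42
f 42 43 44
f 42 44 28
f 43 25 45
f 43 45 44
f 44 45 46
f 44 46 28
f 45 25 26
f 45 26 46
f 46 26 27
f 46 27 28
f 48 47 50
f 48 50 49
f 50 47 51
f 50 51 49
f 51 47 52
f 51 52 49
f 52 47 53
f 52 53 49
f 53 47 54
f 53 54 49
f 54 47 55
f 54 55 49
f 55 47 56
f 55 56 49
f 56 47 57
f 56 57 49
f 57 47 58
f 57 58 49
f 58 47 59
f 58 59 49
f 59 47 60
f 59 60 49
f 60 47 61
f 60 61 49
f 61 47 62
f 61 62 49
f 62 47 63
f 62 63 49
f 63 47 48
f 63 48 49
f 64 101 80
f 101 75 104
f 80 104 69
f 101 104 80
f 64 80 76
f 80 69 81
f 76 81 65
f 80 81 76
f 64 76 85
f 76 65 86
f 85 86 71
f 76 86 85
f 64 85 97
f 85 71 100
f 97 100 74
f 85 100 97
f 64 97 101
f 97 74 105
f 101 105 75
f 97 105 101
f 65 81 92
f 81 69 95
f 92 95 73
f 81 95 92
f 69 104 82
f 104 75 103
f 82 103 68
f 104 103 82
f 75 105 102
f 105 74 98
f 102 98 66
f 105 98 102
f 74 100 99
f 100 71 87
f 99 87 70
f 100 87 99
f 71 86 91
f 86 65 88
f 91 88 72
f 86 88 91
f 67 93 79
f 93 73 94
f 79 94 68
f 93 94 79
f 67 79 77
f 79 68 78
f 77 78 66
f 79 78 77
f 67 77 84
f 77 66 83
f 84 83 70
f 77 83 84
f 67 84 89
f 84 70 90
f 89 90 72
f 84 90 89
f 67 89 93
f 89 72 96
f 93 96 73
f 89 96 93
f 68 94 82
f 94 73 95
f 82 95 69
f 94 95 82
f 66 78 102
f 78 68 103
f 102 103 75
f 78 103 102
f 70 83 99
f 83 66 98
f 99 98 74
f 83 98 99
f 72 90 91
f 90 70 87
f 91 87 71
f 90 87 91
f 73 96 92
f 96 72 88
f 92 88 65
f 96 88 92
f 107 106 109
f 107 109 108
f 109 106 110
f 109 110 108
f 110 106 111
f 110 111 108
f 111 106 112
f 111 112 108
f 112 106 113
f 112 113 108
f 113 106 114
f 113 114 108
f 114 106 115
f 114 115 108
f 115 106 116
f 115 116 108
f 116 106 117
f 116 117 108
f 117 106 107
f 117 107 108



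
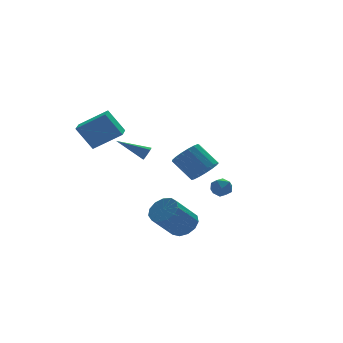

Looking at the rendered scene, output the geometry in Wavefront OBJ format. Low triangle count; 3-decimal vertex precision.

v -1.502 -2.73 -3.853
v -0.855 -2.439 -3.163
v -2.33 -2.818 -1.618
v -2.978 -3.11 -2.307
v -1.135 -1.982 -3.318
v -2.611 -2.362 -1.773
v -1.532 -1.763 -3.643
v -3.007 -2.143 -2.098
v -1.919 -1.851 -4.035
v -3.395 -2.23 -2.49
v -2.174 -2.218 -4.369
v -3.65 -2.598 -2.823
v -2.216 -2.748 -4.538
v -3.691 -3.127 -2.993
v -2.031 -3.272 -4.491
v -3.507 -3.651 -2.945
v -1.678 -3.624 -4.24
v -3.154 -4.004 -2.695
v -1.27 -3.692 -3.867
v -2.745 -4.072 -2.321
v -0.935 -3.455 -3.489
v -2.41 -3.835 -1.944
v -0.78 -2.988 -3.226
v -2.256 -3.367 -1.681
v 2.932 2.617 -3.818
v 3.321 3.052 -4.364
v 4.059 2.288 -3.276
v 4.448 2.723 -3.822
v 4.003 3.085 -3.266
v 3.306 3.288 -3.601
v 4.074 2.052 -4.039
v 3.377 2.255 -4.374
v 4.027 2.702 -4.501
v 3.983 3.341 -4.023
v 3.397 1.999 -3.617
v 3.353 2.638 -3.139
v 2.416 2.339 -2.133
v 3.314 2.314 -1.591
v 2.583 3.495 -0.324
v 1.684 3.521 -0.867
v 3.378 2.697 -1.911
v 2.646 3.878 -0.644
v 3.221 2.997 -2.282
v 2.489 4.178 -1.015
v 2.879 3.147 -2.619
v 2.148 4.328 -1.352
v 2.432 3.112 -2.844
v 1.7 4.293 -1.578
v 1.98 2.9 -2.907
v 1.249 4.081 -1.641
v 1.629 2.559 -2.793
v 0.897 3.74 -1.526
v 1.458 2.169 -2.527
v 0.726 3.35 -1.261
v 1.506 1.817 -2.172
v 0.774 2.998 -0.905
v 1.763 1.585 -1.807
v 1.031 2.766 -0.54
v 2.169 1.526 -1.517
v 1.437 2.707 -0.251
v 2.632 1.653 -1.369
v 1.9 2.834 -0.102
v 3.045 1.938 -1.395
v 2.314 3.119 -0.129
v -2.925 2.427 1.689
v -3.724 3.074 3.215
v -4.48 3.204 0.546
v -5.279 3.851 2.072
v -2.221 3.629 1.548
v -3.02 4.276 3.074
v -3.776 4.406 0.405
v -4.575 5.053 1.931
v -0.893 3.381 -0.488
v -0.555 3.699 -0.278
v -2.447 4.399 0.468
v -0.684 3.826 -0.623
v -0.936 3.692 -0.89
v -1.162 3.375 -0.921
v -1.231 3.062 -0.698
v -1.101 2.935 -0.352
v -0.849 3.07 -0.086
v -0.623 3.386 -0.055
f 2 1 5
f 2 5 3
f 3 5 6
f 3 6 4
f 5 1 7
f 5 7 6
f 6 7 8
f 6 8 4
f 7 1 9
f 7 9 8
f 8 9 10
f 8 10 4
f 9 1 11
f 9 11 10
f 10 11 12
f 10 12 4
f 11 1 13
f 11 13 12
f 12 13 14
f 12 14 4
f 13 1 15
f 13 15 14
f 14 15 16
f 14 16 4
f 15 1 17
f 15 17 16
f 16 17 18
f 16 18 4
f 17 1 19
f 17 19 18
f 18 19 20
f 18 20 4
f 19 1 21
f 19 21 20
f 20 21 22
f 20 22 4
f 21 1 23
f 21 23 22
f 22 23 24
f 22 24 4
f 23 1 2
f 23 2 24
f 24 2 3
f 24 3 4
f 25 36 30
f 25 30 26
f 25 26 32
f 25 32 35
f 25 35 36
f 26 30 34
f 30 36 29
f 36 35 27
f 35 32 31
f 32 26 33
f 28 34 29
f 28 29 27
f 28 27 31
f 28 31 33
f 28 33 34
f 29 34 30
f 27 29 36
f 31 27 35
f 33 31 32
f 34 33 26
f 38 37 41
f 38 41 39
f 39 41 42
f 39 42 40
f 41 37 43
f 41 43 42
f 42 43 44
f 42 44 40
f 43 37 45
f 43 45 44
f 44 45 46
f 44 46 40
f 45 37 47
f 45 47 46
f 46 47 48
f 46 48 40
f 47 37 49
f 47 49 48
f 48 49 50
f 48 50 40
f 49 37 51
f 49 51 50
f 50 51 52
f 50 52 40
f 51 37 53
f 51 53 52
f 52 53 54
f 52 54 40
f 53 37 55
f 53 55 54
f 54 55 56
f 54 56 40
f 55 37 57
f 55 57 56
f 56 57 58
f 56 58 40
f 57 37 59
f 57 59 58
f 58 59 60
f 58 60 40
f 59 37 61
f 59 61 60
f 60 61 62
f 60 62 40
f 61 37 63
f 61 63 62
f 62 63 64
f 62 64 40
f 63 37 38
f 63 38 64
f 64 38 39
f 64 39 40
f 66 68 65
f 69 66 65
f 65 68 67
f 67 69 65
f 66 72 68
f 70 66 69
f 70 72 66
f 68 72 67
f 71 69 67
f 67 72 71
f 71 70 69
f 72 70 71
f 74 73 76
f 74 76 75
f 76 73 77
f 76 77 75
f 77 73 78
f 77 78 75
f 78 73 79
f 78 79 75
f 79 73 80
f 79 80 75
f 80 73 81
f 80 81 75
f 81 73 82
f 81 82 75
f 82 73 74
f 82 74 75



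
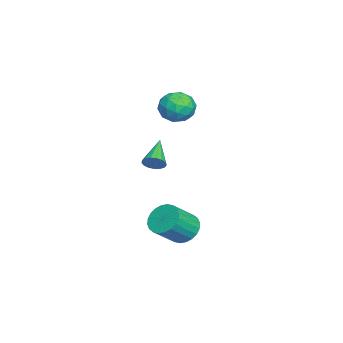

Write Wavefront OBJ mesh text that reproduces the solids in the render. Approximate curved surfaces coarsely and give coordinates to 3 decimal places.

v -4.484 2.391 2.935
v -3.647 3.087 2.698
v -3.553 1.753 4.342
v -2.716 2.449 4.105
v -3.684 2.851 4.485
v -4.259 3.245 3.615
v -2.941 1.595 3.425
v -3.516 1.989 2.555
v -2.693 2.596 3
v -3.152 3.371 3.655
v -4.048 1.469 3.385
v -4.507 2.244 4.04
v -4.147 2.795 2.693
v -3.053 2.045 4.347
v -3.622 2.281 4.571
v -3.13 2.69 4.431
v -4.507 2.887 3.232
v -4.015 3.297 3.093
v -4.037 3.158 4.143
v -3.185 1.543 3.947
v -2.693 1.953 3.808
v -4.07 2.15 2.609
v -3.578 2.559 2.469
v -3.163 1.682 2.897
v -3.094 2.915 2.731
v -2.548 2.54 3.558
v -2.68 2.038 3.158
v -3.018 2.27 2.647
v -3.364 3.371 3.116
v -2.818 2.996 3.943
v -3.386 3.232 4.167
v -3.724 3.464 3.656
v -2.804 3.082 3.294
v -4.382 1.844 3.097
v -3.836 1.469 3.924
v -3.476 1.376 3.384
v -3.814 1.608 2.873
v -4.652 2.3 3.482
v -4.106 1.925 4.309
v -4.182 2.57 4.393
v -4.52 2.802 3.882
v -4.396 1.758 3.746
v 0.987 1.865 1.376
v 1.312 1.728 1.934
v -0.647 1.935 2.344
v 1.316 2.044 1.919
v 1.246 2.318 1.78
v 1.115 2.489 1.549
v 0.956 2.517 1.277
v 0.803 2.396 1.029
v 0.693 2.153 0.86
v 0.65 1.844 0.809
v 0.684 1.54 0.888
v 0.787 1.311 1.079
v 0.936 1.208 1.338
v 1.097 1.256 1.605
v 1.232 1.444 1.82
v 2.294 3.625 -2.643
v 3.113 3.836 -3.177
v 4.144 2.886 -1.97
v 3.326 2.675 -1.437
v 3.103 4.138 -2.93
v 4.134 3.188 -1.724
v 2.97 4.362 -2.64
v 4.001 3.412 -1.433
v 2.734 4.474 -2.35
v 3.765 3.524 -1.144
v 2.431 4.457 -2.105
v 3.462 3.506 -0.898
v 2.107 4.313 -1.942
v 3.138 3.362 -0.735
v 1.812 4.064 -1.885
v 2.843 3.114 -0.679
v 1.59 3.749 -1.944
v 2.621 2.798 -0.738
v 1.476 3.414 -2.11
v 2.507 2.464 -0.903
v 1.486 3.112 -2.356
v 2.517 2.162 -1.15
v 1.619 2.888 -2.647
v 2.65 1.938 -1.44
v 1.855 2.776 -2.936
v 2.886 1.826 -1.73
v 2.158 2.794 -3.182
v 3.189 1.843 -1.975
v 2.482 2.938 -3.345
v 3.513 1.987 -2.138
v 2.777 3.186 -3.401
v 3.808 2.236 -2.195
v 2.999 3.502 -3.342
v 4.03 2.551 -2.136
f 1 38 17
f 38 12 41
f 17 41 6
f 38 41 17
f 1 17 13
f 17 6 18
f 13 18 2
f 17 18 13
f 1 13 22
f 13 2 23
f 22 23 8
f 13 23 22
f 1 22 34
f 22 8 37
f 34 37 11
f 22 37 34
f 1 34 38
f 34 11 42
f 38 42 12
f 34 42 38
f 2 18 29
f 18 6 32
f 29 32 10
f 18 32 29
f 6 41 19
f 41 12 40
f 19 40 5
f 41 40 19
f 12 42 39
f 42 11 35
f 39 35 3
f 42 35 39
f 11 37 36
f 37 8 24
f 36 24 7
f 37 24 36
f 8 23 28
f 23 2 25
f 28 25 9
f 23 25 28
f 4 30 16
f 30 10 31
f 16 31 5
f 30 31 16
f 4 16 14
f 16 5 15
f 14 15 3
f 16 15 14
f 4 14 21
f 14 3 20
f 21 20 7
f 14 20 21
f 4 21 26
f 21 7 27
f 26 27 9
f 21 27 26
f 4 26 30
f 26 9 33
f 30 33 10
f 26 33 30
f 5 31 19
f 31 10 32
f 19 32 6
f 31 32 19
f 3 15 39
f 15 5 40
f 39 40 12
f 15 40 39
f 7 20 36
f 20 3 35
f 36 35 11
f 20 35 36
f 9 27 28
f 27 7 24
f 28 24 8
f 27 24 28
f 10 33 29
f 33 9 25
f 29 25 2
f 33 25 29
f 44 43 46
f 44 46 45
f 46 43 47
f 46 47 45
f 47 43 48
f 47 48 45
f 48 43 49
f 48 49 45
f 49 43 50
f 49 50 45
f 50 43 51
f 50 51 45
f 51 43 52
f 51 52 45
f 52 43 53
f 52 53 45
f 53 43 54
f 53 54 45
f 54 43 55
f 54 55 45
f 55 43 56
f 55 56 45
f 56 43 57
f 56 57 45
f 57 43 44
f 57 44 45
f 59 58 62
f 59 62 60
f 60 62 63
f 60 63 61
f 62 58 64
f 62 64 63
f 63 64 65
f 63 65 61
f 64 58 66
f 64 66 65
f 65 66 67
f 65 67 61
f 66 58 68
f 66 68 67
f 67 68 69
f 67 69 61
f 68 58 70
f 68 70 69
f 69 70 71
f 69 71 61
f 70 58 72
f 70 72 71
f 71 72 73
f 71 73 61
f 72 58 74
f 72 74 73
f 73 74 75
f 73 75 61
f 74 58 76
f 74 76 75
f 75 76 77
f 75 77 61
f 76 58 78
f 76 78 77
f 77 78 79
f 77 79 61
f 78 58 80
f 78 80 79
f 79 80 81
f 79 81 61
f 80 58 82
f 80 82 81
f 81 82 83
f 81 83 61
f 82 58 84
f 82 84 83
f 83 84 85
f 83 85 61
f 84 58 86
f 84 86 85
f 85 86 87
f 85 87 61
f 86 58 88
f 86 88 87
f 87 88 89
f 87 89 61
f 88 58 90
f 88 90 89
f 89 90 91
f 89 91 61
f 90 58 59
f 90 59 91
f 91 59 60
f 91 60 61



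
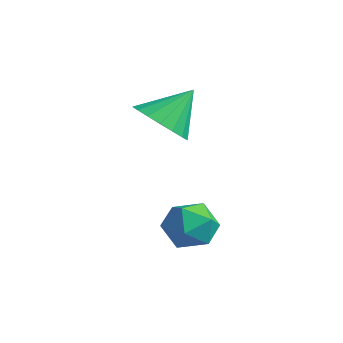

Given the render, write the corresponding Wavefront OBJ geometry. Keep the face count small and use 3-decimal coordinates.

v 0.221 -1.022 0.593
v 0.747 -0.372 -0.106
v 0.419 0.122 1.807
v 0.284 -0.235 -0.159
v -0.191 -0.255 -0.063
v -0.584 -0.426 0.163
v -0.818 -0.716 0.474
v -0.847 -1.066 0.809
v -0.663 -1.407 1.101
v -0.305 -1.673 1.292
v 0.158 -1.809 1.345
v 0.633 -1.789 1.249
v 1.026 -1.618 1.023
v 1.26 -1.328 0.712
v 1.288 -0.978 0.377
v 1.105 -0.637 0.085
v 2.857 -1.372 -1.693
v 3.322 -1.113 -2.501
v 2.638 -2.807 -2.279
v 3.103 -2.548 -3.087
v 3.59 -2.635 -2.256
v 3.725 -1.749 -1.894
v 2.235 -2.171 -2.886
v 2.37 -1.285 -2.524
v 2.937 -1.607 -3.239
v 3.774 -1.894 -2.849
v 2.186 -2.026 -1.931
v 3.023 -2.313 -1.541
f 2 1 4
f 2 4 3
f 4 1 5
f 4 5 3
f 5 1 6
f 5 6 3
f 6 1 7
f 6 7 3
f 7 1 8
f 7 8 3
f 8 1 9
f 8 9 3
f 9 1 10
f 9 10 3
f 10 1 11
f 10 11 3
f 11 1 12
f 11 12 3
f 12 1 13
f 12 13 3
f 13 1 14
f 13 14 3
f 14 1 15
f 14 15 3
f 15 1 16
f 15 16 3
f 16 1 2
f 16 2 3
f 17 28 22
f 17 22 18
f 17 18 24
f 17 24 27
f 17 27 28
f 18 22 26
f 22 28 21
f 28 27 19
f 27 24 23
f 24 18 25
f 20 26 21
f 20 21 19
f 20 19 23
f 20 23 25
f 20 25 26
f 21 26 22
f 19 21 28
f 23 19 27
f 25 23 24
f 26 25 18



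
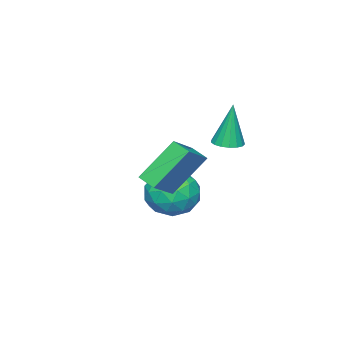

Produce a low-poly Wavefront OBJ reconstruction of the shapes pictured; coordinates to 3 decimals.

v 2.021 2.173 -0.975
v 1.906 1.373 -0.682
v 3.33 2.286 -0.153
v 3.215 1.486 0.14
v 3.145 1.394 -2.66
v 3.03 0.594 -2.367
v 4.454 1.507 -1.838
v 4.339 0.707 -1.545
v 0.646 0.615 -3.042
v 1.123 0.987 -4.089
v 1.257 -1.207 -3.411
v 1.734 -0.835 -4.458
v 2.224 -0.481 -3.411
v 1.847 0.645 -3.183
v 0.533 -0.865 -4.317
v 0.156 0.261 -4.089
v 1.053 0.073 -4.877
v 2.098 0.31 -4.317
v 0.282 -0.53 -3.183
v 1.327 -0.293 -2.623
v 0.831 0.961 -3.533
v 1.549 -1.181 -3.967
v 1.838 -0.973 -3.352
v 2.118 -0.754 -3.967
v 1.256 0.76 -3
v 1.536 0.978 -3.616
v 2.184 0.116 -3.217
v 0.844 -1.198 -3.884
v 1.124 -0.98 -4.5
v 0.262 0.534 -3.533
v 0.542 0.753 -4.148
v 0.196 -0.336 -4.283
v 1.07 0.642 -4.612
v 1.429 -0.429 -4.829
v 0.724 -0.446 -4.746
v 0.502 0.215 -4.612
v 1.684 0.781 -4.282
v 2.044 -0.289 -4.5
v 2.332 -0.081 -3.884
v 2.11 0.58 -3.75
v 1.643 0.244 -4.746
v 0.336 0.069 -3
v 0.696 -1.001 -3.218
v 0.27 -0.8 -3.75
v 0.048 -0.139 -3.616
v 0.951 0.209 -2.671
v 1.31 -0.862 -2.888
v 1.878 -0.435 -2.888
v 1.656 0.226 -2.754
v 0.737 -0.464 -2.754
v 0.899 2.312 -0.495
v 1.533 2.453 -0.461
v 0.761 2.448 1.495
v 1.396 2.731 -0.489
v 1.146 2.913 -0.519
v 0.839 2.958 -0.543
v 0.546 2.855 -0.557
v 0.334 2.627 -0.556
v 0.251 2.328 -0.541
v 0.317 2.025 -0.516
v 0.516 1.787 -0.486
v 0.803 1.671 -0.458
v 1.112 1.701 -0.439
v 1.372 1.871 -0.433
v 1.524 2.142 -0.44
f 2 4 1
f 5 2 1
f 1 4 3
f 3 5 1
f 2 8 4
f 6 2 5
f 6 8 2
f 4 8 3
f 7 5 3
f 3 8 7
f 7 6 5
f 8 6 7
f 9 46 25
f 46 20 49
f 25 49 14
f 46 49 25
f 9 25 21
f 25 14 26
f 21 26 10
f 25 26 21
f 9 21 30
f 21 10 31
f 30 31 16
f 21 31 30
f 9 30 42
f 30 16 45
f 42 45 19
f 30 45 42
f 9 42 46
f 42 19 50
f 46 50 20
f 42 50 46
f 10 26 37
f 26 14 40
f 37 40 18
f 26 40 37
f 14 49 27
f 49 20 48
f 27 48 13
f 49 48 27
f 20 50 47
f 50 19 43
f 47 43 11
f 50 43 47
f 19 45 44
f 45 16 32
f 44 32 15
f 45 32 44
f 16 31 36
f 31 10 33
f 36 33 17
f 31 33 36
f 12 38 24
f 38 18 39
f 24 39 13
f 38 39 24
f 12 24 22
f 24 13 23
f 22 23 11
f 24 23 22
f 12 22 29
f 22 11 28
f 29 28 15
f 22 28 29
f 12 29 34
f 29 15 35
f 34 35 17
f 29 35 34
f 12 34 38
f 34 17 41
f 38 41 18
f 34 41 38
f 13 39 27
f 39 18 40
f 27 40 14
f 39 40 27
f 11 23 47
f 23 13 48
f 47 48 20
f 23 48 47
f 15 28 44
f 28 11 43
f 44 43 19
f 28 43 44
f 17 35 36
f 35 15 32
f 36 32 16
f 35 32 36
f 18 41 37
f 41 17 33
f 37 33 10
f 41 33 37
f 52 51 54
f 52 54 53
f 54 51 55
f 54 55 53
f 55 51 56
f 55 56 53
f 56 51 57
f 56 57 53
f 57 51 58
f 57 58 53
f 58 51 59
f 58 59 53
f 59 51 60
f 59 60 53
f 60 51 61
f 60 61 53
f 61 51 62
f 61 62 53
f 62 51 63
f 62 63 53
f 63 51 64
f 63 64 53
f 64 51 65
f 64 65 53
f 65 51 52
f 65 52 53



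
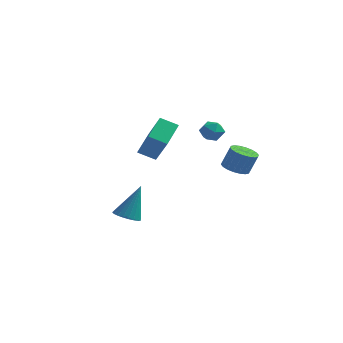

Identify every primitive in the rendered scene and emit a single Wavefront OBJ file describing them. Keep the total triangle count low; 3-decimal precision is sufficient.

v 0.564 3.541 -1.288
v 1.217 3.839 -1.566
v 1.629 4.017 -0.41
v 0.976 3.719 -0.132
v 1.015 4.114 -1.536
v 1.427 4.291 -0.38
v 0.723 4.276 -1.457
v 1.135 4.453 -0.301
v 0.4 4.292 -1.344
v 0.812 4.469 -0.188
v 0.109 4.159 -1.22
v 0.521 4.336 -0.064
v -0.092 3.904 -1.11
v 0.321 4.081 0.046
v -0.162 3.577 -1.035
v 0.25 3.754 0.121
v -0.089 3.243 -1.01
v 0.323 3.421 0.146
v 0.113 2.969 -1.04
v 0.525 3.146 0.116
v 0.405 2.807 -1.119
v 0.817 2.984 0.037
v 0.728 2.791 -1.232
v 1.14 2.968 -0.076
v 1.019 2.924 -1.356
v 1.431 3.101 -0.2
v 1.219 3.179 -1.466
v 1.632 3.356 -0.31
v 1.29 3.506 -1.541
v 1.702 3.683 -0.385
v -2.541 -1.747 1.413
v -2.502 -0.367 2.118
v -1.668 -1.555 0.988
v -1.628 -0.175 1.692
v -1.652 -2.525 2.888
v -1.612 -1.145 3.592
v -0.778 -2.333 2.462
v -0.739 -0.953 3.167
v 0.469 -0.045 2.705
v 1.031 -0.013 3.073
v 0.569 -1.127 2.647
v 1.131 -1.095 3.015
v 0.536 -0.956 3.297
v 0.474 -0.287 3.333
v 1.126 -0.853 2.387
v 1.064 -0.184 2.423
v 1.437 -0.512 2.877
v 1.073 -0.576 3.439
v 0.527 -0.564 2.281
v 0.163 -0.628 2.843
v -4.195 0.83 -4.294
v -3.462 0.858 -4.495
v -3.705 1.55 -2.406
v -3.554 1.128 -4.574
v -3.744 1.353 -4.611
v -4.002 1.499 -4.6
v -4.29 1.542 -4.542
v -4.563 1.477 -4.446
v -4.78 1.314 -4.327
v -4.908 1.077 -4.204
v -4.927 0.802 -4.094
v -4.835 0.531 -4.015
v -4.646 0.306 -3.978
v -4.388 0.161 -3.989
v -4.1 0.117 -4.047
v -3.827 0.182 -4.143
v -3.61 0.346 -4.261
v -3.482 0.583 -4.385
f 2 1 5
f 2 5 3
f 3 5 6
f 3 6 4
f 5 1 7
f 5 7 6
f 6 7 8
f 6 8 4
f 7 1 9
f 7 9 8
f 8 9 10
f 8 10 4
f 9 1 11
f 9 11 10
f 10 11 12
f 10 12 4
f 11 1 13
f 11 13 12
f 12 13 14
f 12 14 4
f 13 1 15
f 13 15 14
f 14 15 16
f 14 16 4
f 15 1 17
f 15 17 16
f 16 17 18
f 16 18 4
f 17 1 19
f 17 19 18
f 18 19 20
f 18 20 4
f 19 1 21
f 19 21 20
f 20 21 22
f 20 22 4
f 21 1 23
f 21 23 22
f 22 23 24
f 22 24 4
f 23 1 25
f 23 25 24
f 24 25 26
f 24 26 4
f 25 1 27
f 25 27 26
f 26 27 28
f 26 28 4
f 27 1 29
f 27 29 28
f 28 29 30
f 28 30 4
f 29 1 2
f 29 2 30
f 30 2 3
f 30 3 4
f 32 34 31
f 35 32 31
f 31 34 33
f 33 35 31
f 32 38 34
f 36 32 35
f 36 38 32
f 34 38 33
f 37 35 33
f 33 38 37
f 37 36 35
f 38 36 37
f 39 50 44
f 39 44 40
f 39 40 46
f 39 46 49
f 39 49 50
f 40 44 48
f 44 50 43
f 50 49 41
f 49 46 45
f 46 40 47
f 42 48 43
f 42 43 41
f 42 41 45
f 42 45 47
f 42 47 48
f 43 48 44
f 41 43 50
f 45 41 49
f 47 45 46
f 48 47 40
f 52 51 54
f 52 54 53
f 54 51 55
f 54 55 53
f 55 51 56
f 55 56 53
f 56 51 57
f 56 57 53
f 57 51 58
f 57 58 53
f 58 51 59
f 58 59 53
f 59 51 60
f 59 60 53
f 60 51 61
f 60 61 53
f 61 51 62
f 61 62 53
f 62 51 63
f 62 63 53
f 63 51 64
f 63 64 53
f 64 51 65
f 64 65 53
f 65 51 66
f 65 66 53
f 66 51 67
f 66 67 53
f 67 51 68
f 67 68 53
f 68 51 52
f 68 52 53



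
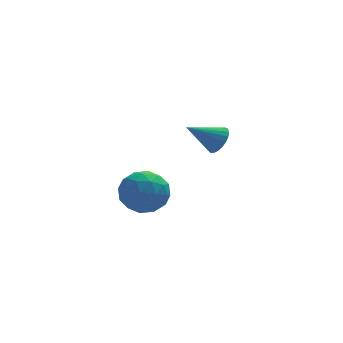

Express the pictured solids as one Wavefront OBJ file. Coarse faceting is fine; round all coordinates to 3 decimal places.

v -0.556 0.649 -0.61
v -0.199 0.694 -0.069
v -1.764 0.611 0.19
v -0.245 0.953 -0.127
v -0.346 1.161 -0.269
v -0.482 1.279 -0.469
v -0.632 1.289 -0.694
v -0.768 1.188 -0.905
v -0.868 0.994 -1.064
v -0.913 0.74 -1.145
v -0.897 0.471 -1.134
v -0.822 0.232 -1.032
v -0.701 0.065 -0.857
v -0.554 -0 -0.639
v -0.408 0.046 -0.417
v -0.288 0.197 -0.227
v -0.214 0.426 -0.105
v -4.653 -3.233 -0.182
v -3.922 -2.804 -0.625
v -4.078 -4.616 -0.575
v -3.347 -4.187 -1.018
v -3.414 -4.154 -0.064
v -3.77 -3.3 0.179
v -4.23 -4.12 -1.379
v -4.586 -3.266 -1.136
v -3.66 -3.352 -1.365
v -3.156 -3.373 -0.552
v -4.844 -4.047 -0.648
v -4.34 -4.068 0.165
v -4.338 -2.897 -0.369
v -3.662 -4.523 -0.831
v -3.702 -4.504 -0.27
v -3.272 -4.251 -0.53
v -4.248 -3.189 0.103
v -3.818 -2.936 -0.157
v -3.52 -3.73 0.173
v -4.182 -4.484 -1.043
v -3.752 -4.231 -1.303
v -4.728 -3.169 -0.67
v -4.298 -2.916 -0.93
v -4.48 -3.69 -1.373
v -3.754 -2.967 -1.064
v -3.417 -3.78 -1.295
v -3.936 -3.741 -1.507
v -4.145 -3.238 -1.365
v -3.458 -2.979 -0.586
v -3.12 -3.792 -0.817
v -3.16 -3.773 -0.256
v -3.368 -3.271 -0.114
v -3.304 -3.301 -1.021
v -4.88 -3.628 -0.383
v -4.542 -4.441 -0.614
v -4.632 -4.149 -1.086
v -4.84 -3.647 -0.944
v -4.583 -3.64 0.095
v -4.246 -4.453 -0.136
v -3.855 -4.182 0.165
v -4.064 -3.679 0.307
v -4.696 -4.119 -0.179
f 2 1 4
f 2 4 3
f 4 1 5
f 4 5 3
f 5 1 6
f 5 6 3
f 6 1 7
f 6 7 3
f 7 1 8
f 7 8 3
f 8 1 9
f 8 9 3
f 9 1 10
f 9 10 3
f 10 1 11
f 10 11 3
f 11 1 12
f 11 12 3
f 12 1 13
f 12 13 3
f 13 1 14
f 13 14 3
f 14 1 15
f 14 15 3
f 15 1 16
f 15 16 3
f 16 1 17
f 16 17 3
f 17 1 2
f 17 2 3
f 18 55 34
f 55 29 58
f 34 58 23
f 55 58 34
f 18 34 30
f 34 23 35
f 30 35 19
f 34 35 30
f 18 30 39
f 30 19 40
f 39 40 25
f 30 40 39
f 18 39 51
f 39 25 54
f 51 54 28
f 39 54 51
f 18 51 55
f 51 28 59
f 55 59 29
f 51 59 55
f 19 35 46
f 35 23 49
f 46 49 27
f 35 49 46
f 23 58 36
f 58 29 57
f 36 57 22
f 58 57 36
f 29 59 56
f 59 28 52
f 56 52 20
f 59 52 56
f 28 54 53
f 54 25 41
f 53 41 24
f 54 41 53
f 25 40 45
f 40 19 42
f 45 42 26
f 40 42 45
f 21 47 33
f 47 27 48
f 33 48 22
f 47 48 33
f 21 33 31
f 33 22 32
f 31 32 20
f 33 32 31
f 21 31 38
f 31 20 37
f 38 37 24
f 31 37 38
f 21 38 43
f 38 24 44
f 43 44 26
f 38 44 43
f 21 43 47
f 43 26 50
f 47 50 27
f 43 50 47
f 22 48 36
f 48 27 49
f 36 49 23
f 48 49 36
f 20 32 56
f 32 22 57
f 56 57 29
f 32 57 56
f 24 37 53
f 37 20 52
f 53 52 28
f 37 52 53
f 26 44 45
f 44 24 41
f 45 41 25
f 44 41 45
f 27 50 46
f 50 26 42
f 46 42 19
f 50 42 46

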